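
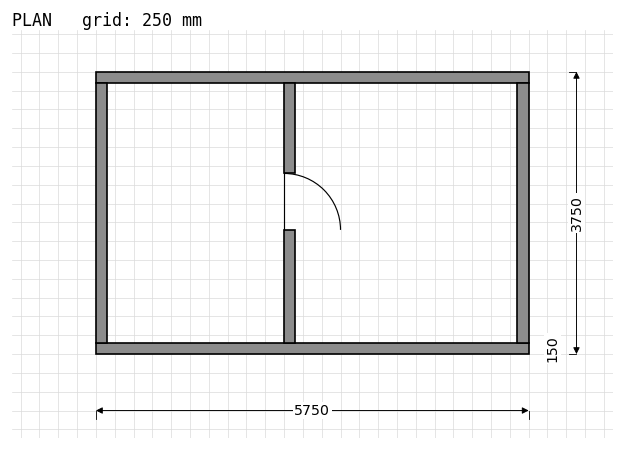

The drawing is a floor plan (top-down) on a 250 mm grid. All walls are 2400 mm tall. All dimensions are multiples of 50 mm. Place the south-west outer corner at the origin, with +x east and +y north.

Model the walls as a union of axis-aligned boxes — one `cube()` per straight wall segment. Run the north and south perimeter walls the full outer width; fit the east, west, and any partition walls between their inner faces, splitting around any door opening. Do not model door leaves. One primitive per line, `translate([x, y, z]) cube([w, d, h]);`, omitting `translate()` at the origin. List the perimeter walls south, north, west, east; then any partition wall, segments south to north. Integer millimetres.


cube([5750, 150, 2400]);
translate([0, 3600, 0]) cube([5750, 150, 2400]);
translate([0, 150, 0]) cube([150, 3450, 2400]);
translate([5600, 150, 0]) cube([150, 3450, 2400]);
translate([2500, 150, 0]) cube([150, 1500, 2400]);
translate([2500, 2400, 0]) cube([150, 1200, 2400]);


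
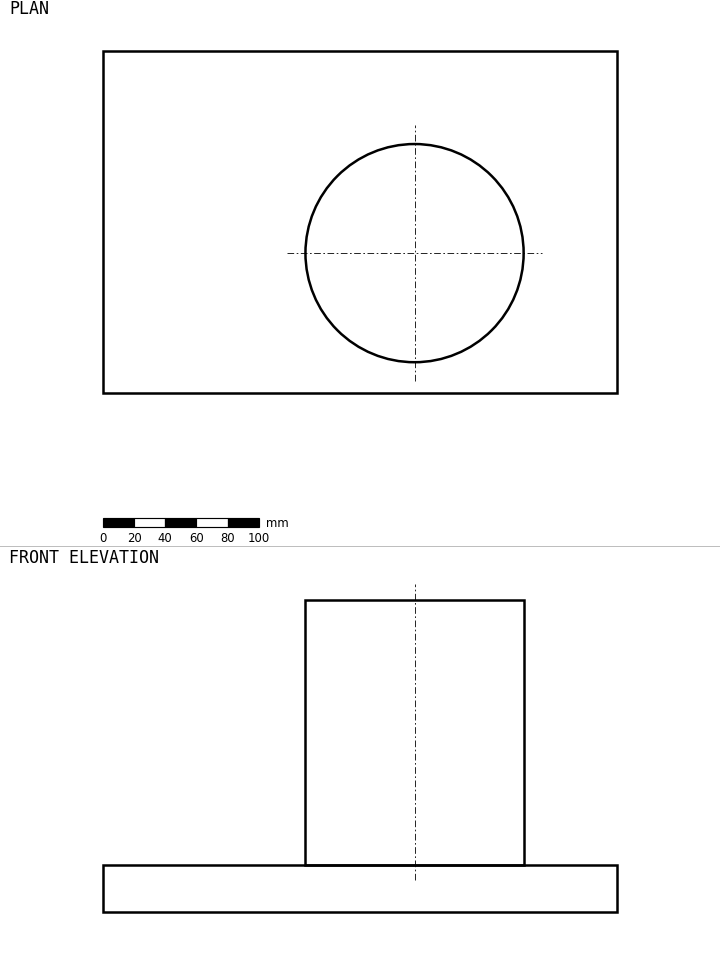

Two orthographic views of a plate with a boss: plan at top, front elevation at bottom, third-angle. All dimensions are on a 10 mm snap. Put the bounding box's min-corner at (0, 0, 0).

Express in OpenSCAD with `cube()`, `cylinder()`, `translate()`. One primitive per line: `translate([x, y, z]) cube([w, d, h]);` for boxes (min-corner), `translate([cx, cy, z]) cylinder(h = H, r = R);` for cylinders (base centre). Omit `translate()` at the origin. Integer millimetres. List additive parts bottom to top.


cube([330, 220, 30]);
translate([200, 90, 30]) cylinder(h = 170, r = 70);


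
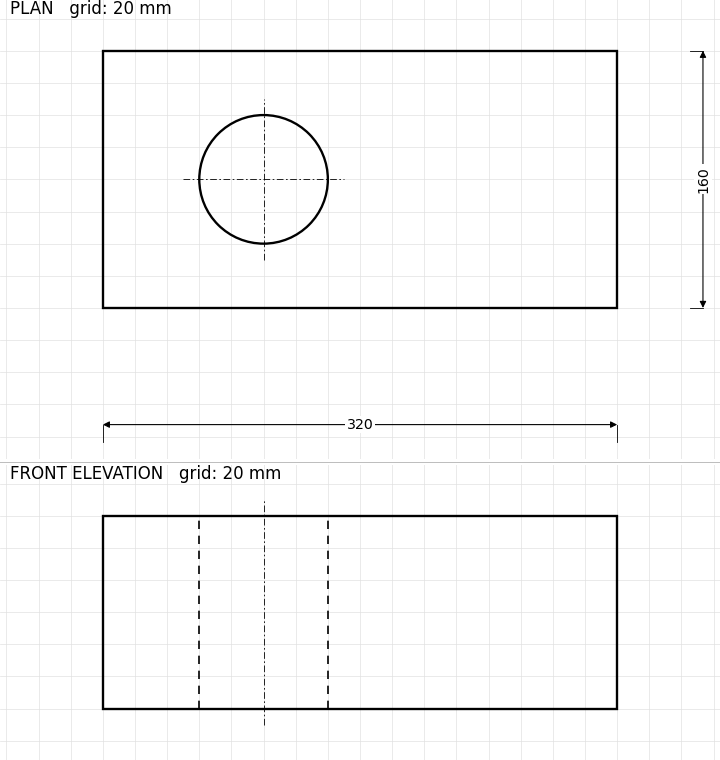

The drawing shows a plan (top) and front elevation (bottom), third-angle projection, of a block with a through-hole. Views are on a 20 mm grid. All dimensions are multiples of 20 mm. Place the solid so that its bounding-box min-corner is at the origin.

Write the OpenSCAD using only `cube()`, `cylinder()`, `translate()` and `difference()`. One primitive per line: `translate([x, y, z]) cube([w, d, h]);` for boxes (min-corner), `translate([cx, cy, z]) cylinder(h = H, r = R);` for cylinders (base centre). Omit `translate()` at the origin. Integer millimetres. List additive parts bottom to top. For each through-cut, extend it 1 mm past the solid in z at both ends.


difference() {
  cube([320, 160, 120]);
  translate([100, 80, -1]) cylinder(h = 122, r = 40);
}


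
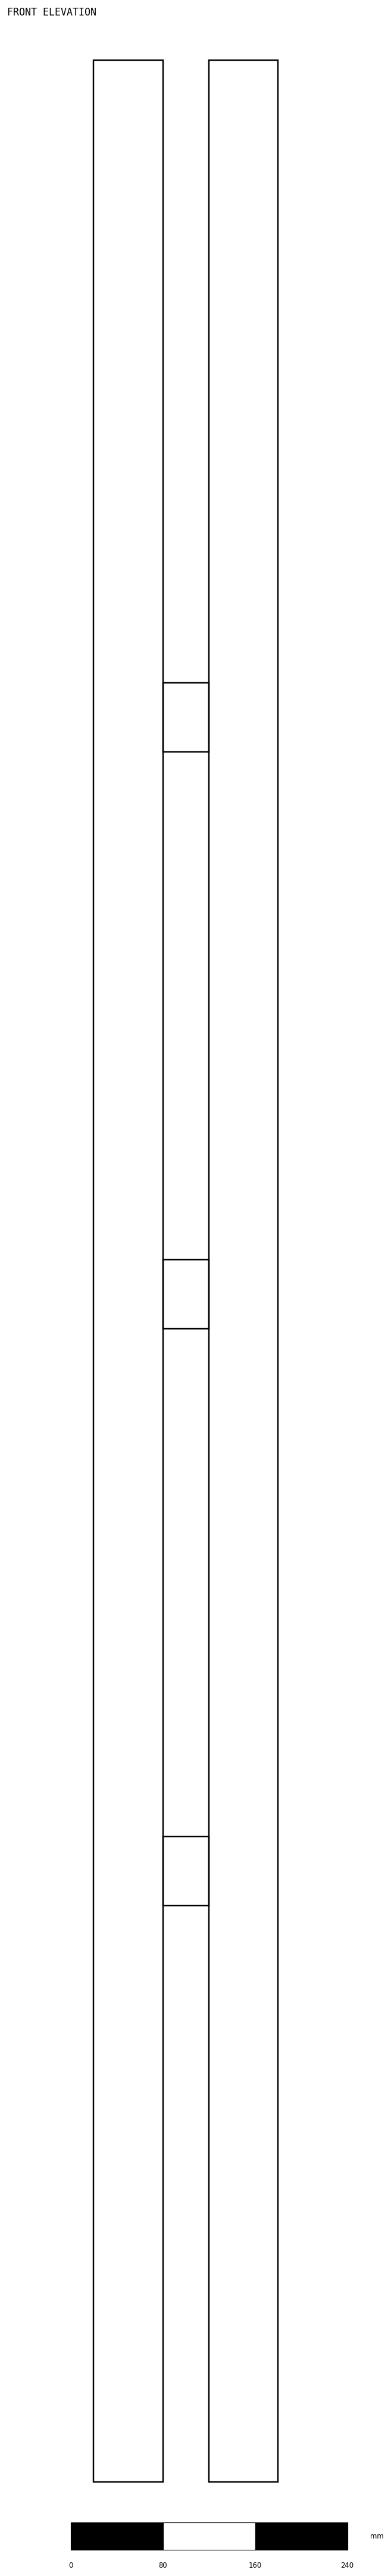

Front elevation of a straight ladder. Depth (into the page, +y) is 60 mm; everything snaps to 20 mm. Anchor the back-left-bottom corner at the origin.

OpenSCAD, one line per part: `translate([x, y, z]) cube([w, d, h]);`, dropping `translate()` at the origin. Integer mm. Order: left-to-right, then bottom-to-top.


cube([60, 60, 2100]);
translate([60, 0, 500]) cube([40, 60, 60]);
translate([60, 0, 1000]) cube([40, 60, 60]);
translate([60, 0, 1500]) cube([40, 60, 60]);
translate([100, 0, 0]) cube([60, 60, 2100]);


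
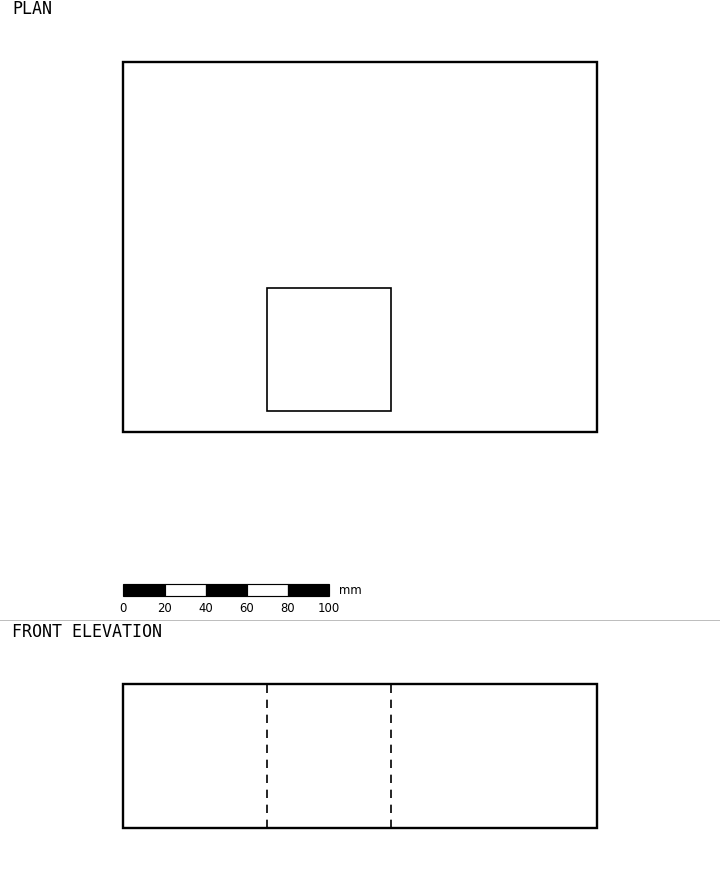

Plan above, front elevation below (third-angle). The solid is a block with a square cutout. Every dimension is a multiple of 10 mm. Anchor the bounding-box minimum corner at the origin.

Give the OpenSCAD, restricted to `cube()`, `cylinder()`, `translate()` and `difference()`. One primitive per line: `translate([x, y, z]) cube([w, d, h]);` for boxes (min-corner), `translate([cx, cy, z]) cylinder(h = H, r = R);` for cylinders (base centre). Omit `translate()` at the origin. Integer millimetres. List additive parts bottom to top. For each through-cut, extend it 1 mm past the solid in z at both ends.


difference() {
  cube([230, 180, 70]);
  translate([70, 10, -1]) cube([60, 60, 72]);
}


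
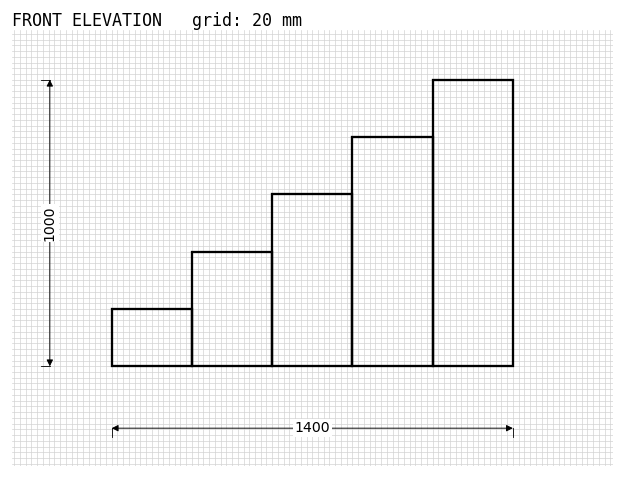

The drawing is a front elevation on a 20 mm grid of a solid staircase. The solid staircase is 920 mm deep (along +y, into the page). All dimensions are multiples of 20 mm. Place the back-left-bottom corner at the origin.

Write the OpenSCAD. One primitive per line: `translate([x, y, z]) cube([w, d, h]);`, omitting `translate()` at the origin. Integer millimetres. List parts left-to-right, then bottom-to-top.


cube([280, 920, 200]);
translate([280, 0, 0]) cube([280, 920, 400]);
translate([560, 0, 0]) cube([280, 920, 600]);
translate([840, 0, 0]) cube([280, 920, 800]);
translate([1120, 0, 0]) cube([280, 920, 1000]);


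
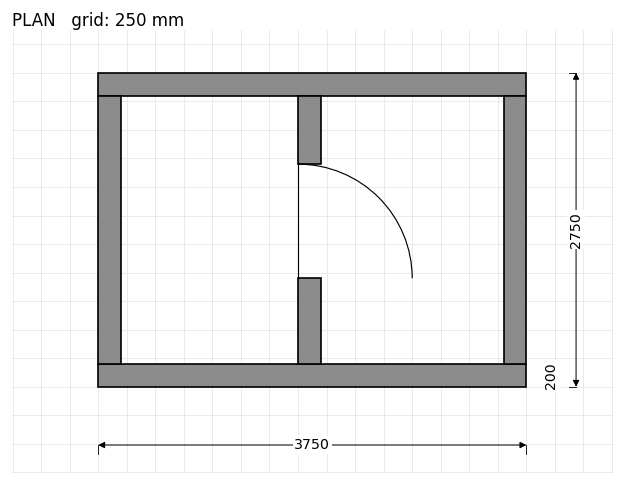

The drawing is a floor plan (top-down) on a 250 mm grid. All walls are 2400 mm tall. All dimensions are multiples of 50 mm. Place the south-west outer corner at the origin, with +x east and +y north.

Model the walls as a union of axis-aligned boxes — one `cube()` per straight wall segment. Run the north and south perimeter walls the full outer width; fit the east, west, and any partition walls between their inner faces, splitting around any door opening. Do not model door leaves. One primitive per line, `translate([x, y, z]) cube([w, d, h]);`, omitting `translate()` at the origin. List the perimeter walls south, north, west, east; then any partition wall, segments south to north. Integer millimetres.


cube([3750, 200, 2400]);
translate([0, 2550, 0]) cube([3750, 200, 2400]);
translate([0, 200, 0]) cube([200, 2350, 2400]);
translate([3550, 200, 0]) cube([200, 2350, 2400]);
translate([1750, 200, 0]) cube([200, 750, 2400]);
translate([1750, 1950, 0]) cube([200, 600, 2400]);


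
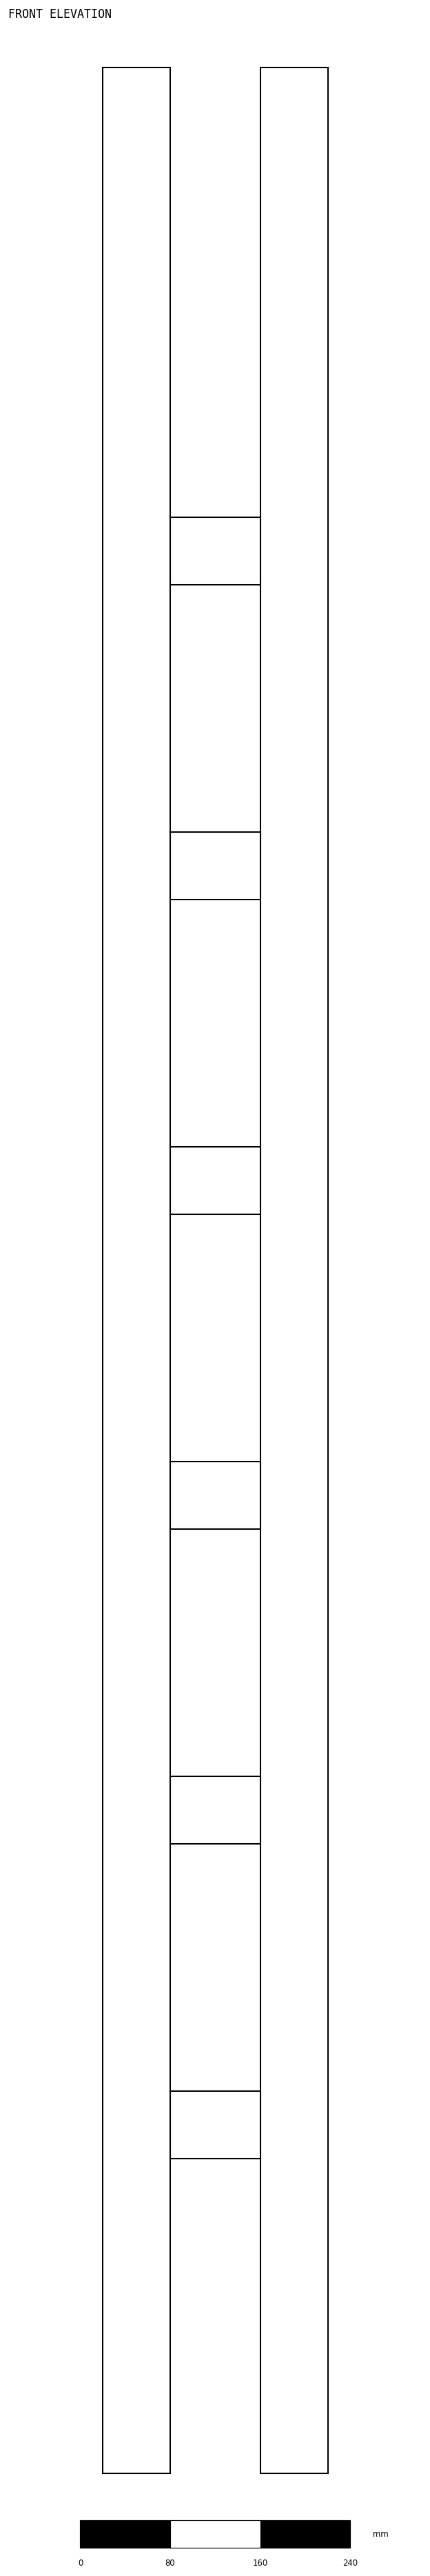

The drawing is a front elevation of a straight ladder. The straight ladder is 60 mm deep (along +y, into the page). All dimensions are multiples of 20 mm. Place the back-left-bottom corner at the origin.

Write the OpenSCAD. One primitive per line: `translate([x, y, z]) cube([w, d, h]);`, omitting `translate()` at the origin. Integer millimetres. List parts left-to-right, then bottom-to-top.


cube([60, 60, 2140]);
translate([60, 0, 280]) cube([80, 60, 60]);
translate([60, 0, 560]) cube([80, 60, 60]);
translate([60, 0, 840]) cube([80, 60, 60]);
translate([60, 0, 1120]) cube([80, 60, 60]);
translate([60, 0, 1400]) cube([80, 60, 60]);
translate([60, 0, 1680]) cube([80, 60, 60]);
translate([140, 0, 0]) cube([60, 60, 2140]);


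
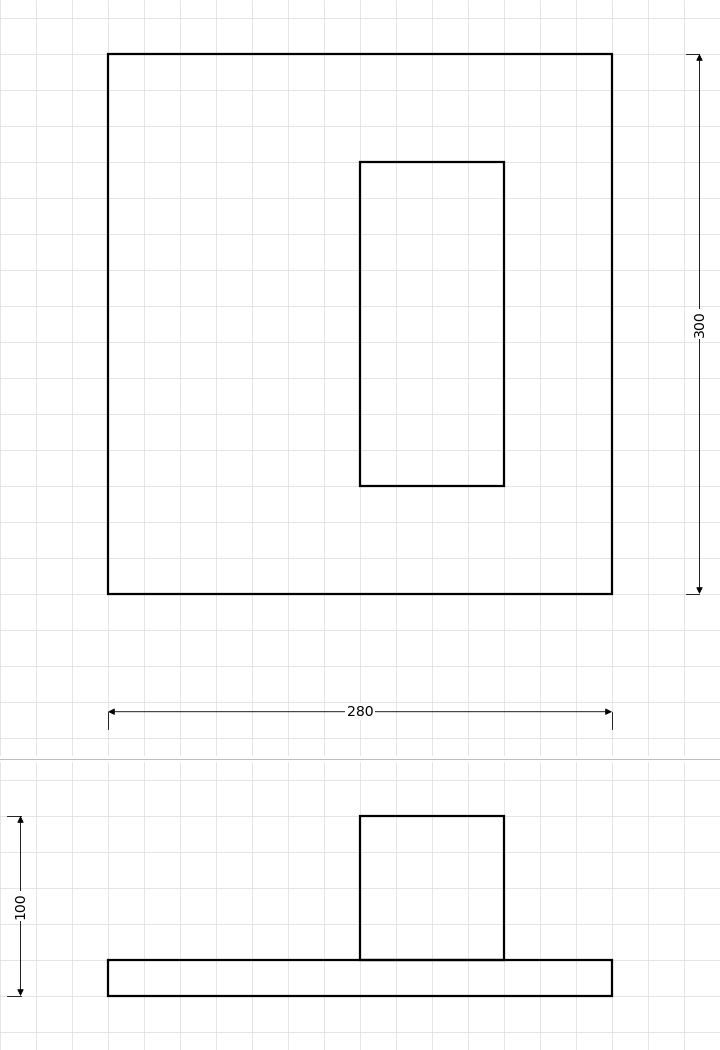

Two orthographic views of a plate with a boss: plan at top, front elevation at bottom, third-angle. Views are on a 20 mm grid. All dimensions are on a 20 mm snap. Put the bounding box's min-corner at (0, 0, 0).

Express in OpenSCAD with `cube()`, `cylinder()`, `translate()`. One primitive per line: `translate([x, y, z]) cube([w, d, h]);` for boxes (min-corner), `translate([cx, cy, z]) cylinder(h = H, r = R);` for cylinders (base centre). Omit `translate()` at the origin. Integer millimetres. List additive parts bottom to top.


cube([280, 300, 20]);
translate([140, 60, 20]) cube([80, 180, 80]);


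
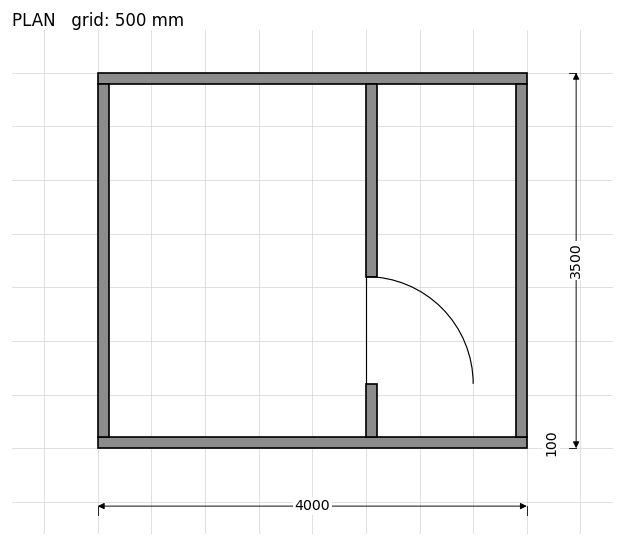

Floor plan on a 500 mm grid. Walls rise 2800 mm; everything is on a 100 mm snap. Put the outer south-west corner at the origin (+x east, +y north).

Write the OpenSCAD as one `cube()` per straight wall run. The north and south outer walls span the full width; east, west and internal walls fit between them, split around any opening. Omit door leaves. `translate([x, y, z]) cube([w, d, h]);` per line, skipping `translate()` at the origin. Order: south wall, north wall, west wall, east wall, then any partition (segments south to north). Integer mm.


cube([4000, 100, 2800]);
translate([0, 3400, 0]) cube([4000, 100, 2800]);
translate([0, 100, 0]) cube([100, 3300, 2800]);
translate([3900, 100, 0]) cube([100, 3300, 2800]);
translate([2500, 100, 0]) cube([100, 500, 2800]);
translate([2500, 1600, 0]) cube([100, 1800, 2800]);


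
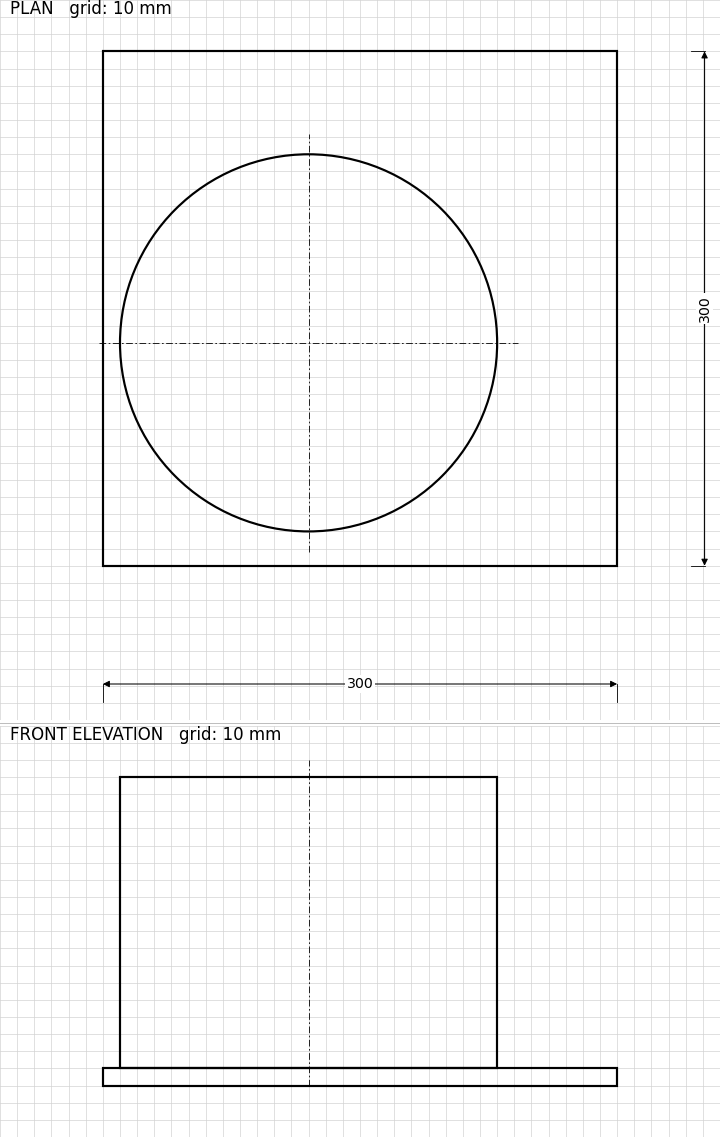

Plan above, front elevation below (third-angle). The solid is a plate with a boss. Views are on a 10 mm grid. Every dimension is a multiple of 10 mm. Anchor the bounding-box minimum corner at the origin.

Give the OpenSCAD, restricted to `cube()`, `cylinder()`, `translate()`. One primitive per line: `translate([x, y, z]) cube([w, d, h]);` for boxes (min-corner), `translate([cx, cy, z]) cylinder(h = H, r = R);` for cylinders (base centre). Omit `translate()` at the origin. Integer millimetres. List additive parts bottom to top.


cube([300, 300, 10]);
translate([120, 130, 10]) cylinder(h = 170, r = 110);


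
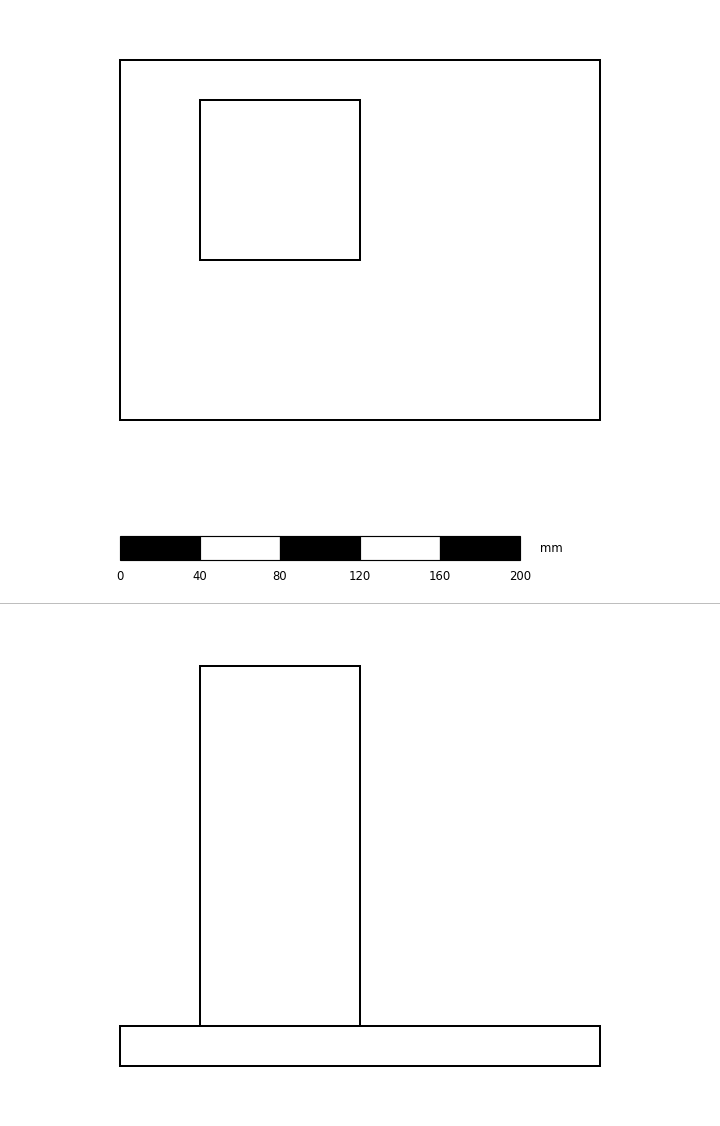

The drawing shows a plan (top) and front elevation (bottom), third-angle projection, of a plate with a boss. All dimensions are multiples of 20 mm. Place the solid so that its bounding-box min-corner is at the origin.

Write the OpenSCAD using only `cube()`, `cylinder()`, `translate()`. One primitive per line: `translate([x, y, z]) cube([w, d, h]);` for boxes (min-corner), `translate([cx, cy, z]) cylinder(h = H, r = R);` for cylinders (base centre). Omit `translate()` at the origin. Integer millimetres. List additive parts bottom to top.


cube([240, 180, 20]);
translate([40, 80, 20]) cube([80, 80, 180]);


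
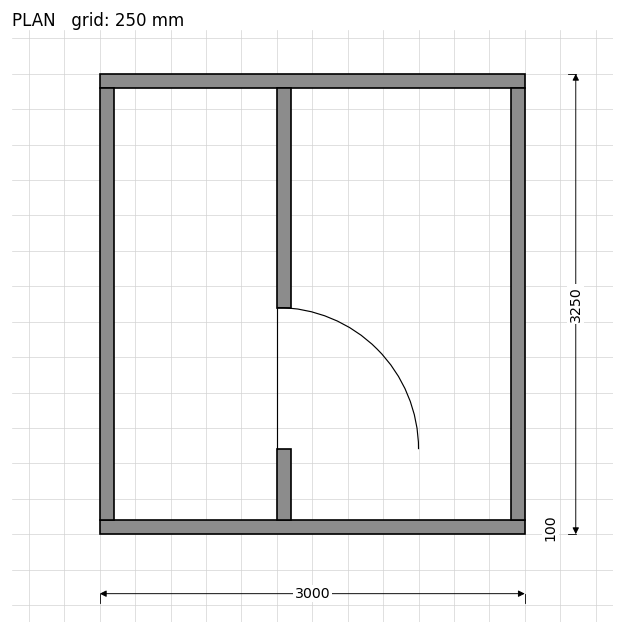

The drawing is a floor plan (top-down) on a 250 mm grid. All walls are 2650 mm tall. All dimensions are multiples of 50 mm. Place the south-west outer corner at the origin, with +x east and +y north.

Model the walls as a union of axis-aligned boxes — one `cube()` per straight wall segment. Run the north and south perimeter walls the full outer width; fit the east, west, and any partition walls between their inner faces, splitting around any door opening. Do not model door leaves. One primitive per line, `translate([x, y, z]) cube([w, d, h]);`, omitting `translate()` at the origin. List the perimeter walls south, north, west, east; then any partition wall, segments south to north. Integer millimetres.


cube([3000, 100, 2650]);
translate([0, 3150, 0]) cube([3000, 100, 2650]);
translate([0, 100, 0]) cube([100, 3050, 2650]);
translate([2900, 100, 0]) cube([100, 3050, 2650]);
translate([1250, 100, 0]) cube([100, 500, 2650]);
translate([1250, 1600, 0]) cube([100, 1550, 2650]);


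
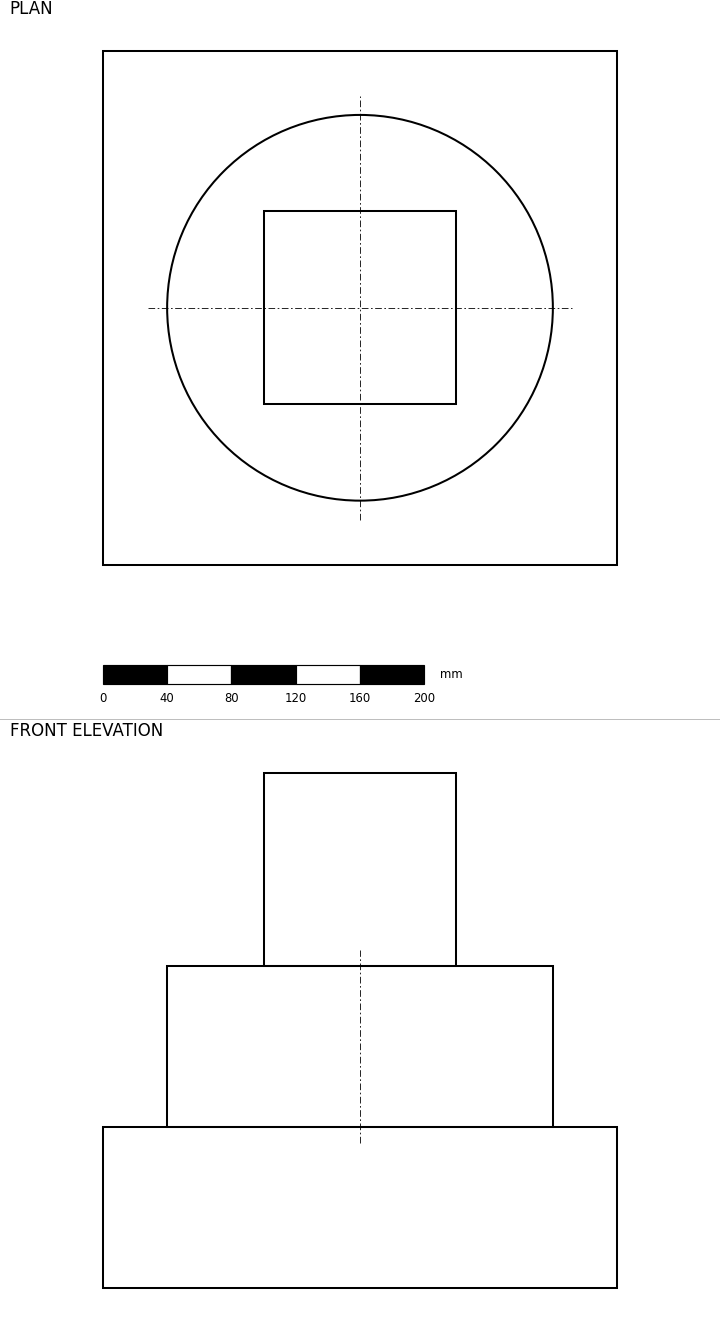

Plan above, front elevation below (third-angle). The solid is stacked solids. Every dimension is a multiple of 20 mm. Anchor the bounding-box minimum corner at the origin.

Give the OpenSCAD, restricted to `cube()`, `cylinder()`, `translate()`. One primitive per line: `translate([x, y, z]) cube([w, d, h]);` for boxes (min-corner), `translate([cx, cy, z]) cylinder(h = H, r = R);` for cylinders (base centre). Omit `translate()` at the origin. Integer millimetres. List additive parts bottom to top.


cube([320, 320, 100]);
translate([160, 160, 100]) cylinder(h = 100, r = 120);
translate([100, 100, 200]) cube([120, 120, 120]);


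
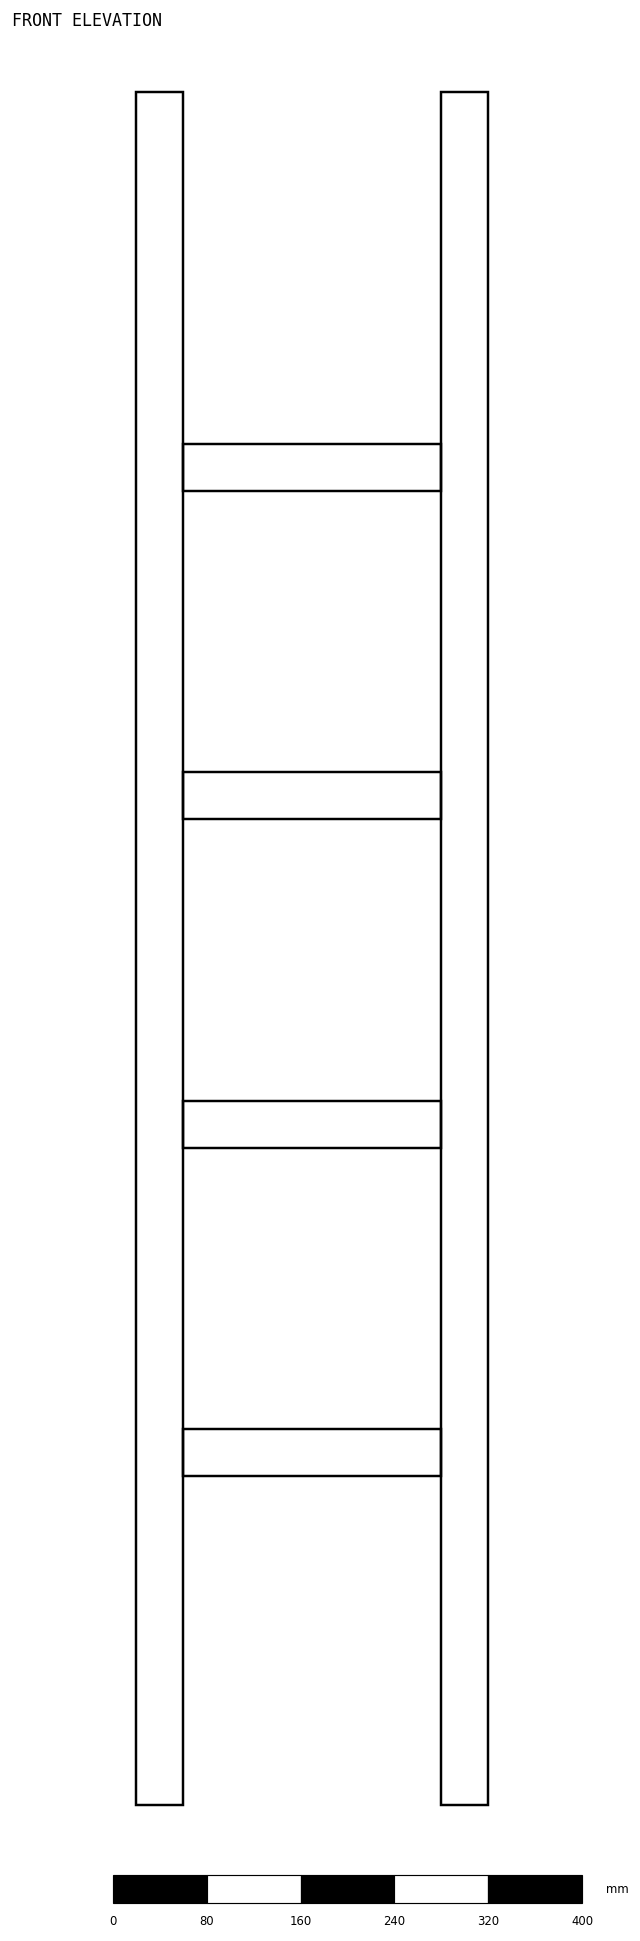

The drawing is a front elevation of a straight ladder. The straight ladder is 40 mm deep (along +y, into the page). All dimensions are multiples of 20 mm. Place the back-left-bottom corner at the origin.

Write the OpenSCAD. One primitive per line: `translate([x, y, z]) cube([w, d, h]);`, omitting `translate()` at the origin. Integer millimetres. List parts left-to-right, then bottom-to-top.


cube([40, 40, 1460]);
translate([40, 0, 280]) cube([220, 40, 40]);
translate([40, 0, 560]) cube([220, 40, 40]);
translate([40, 0, 840]) cube([220, 40, 40]);
translate([40, 0, 1120]) cube([220, 40, 40]);
translate([260, 0, 0]) cube([40, 40, 1460]);


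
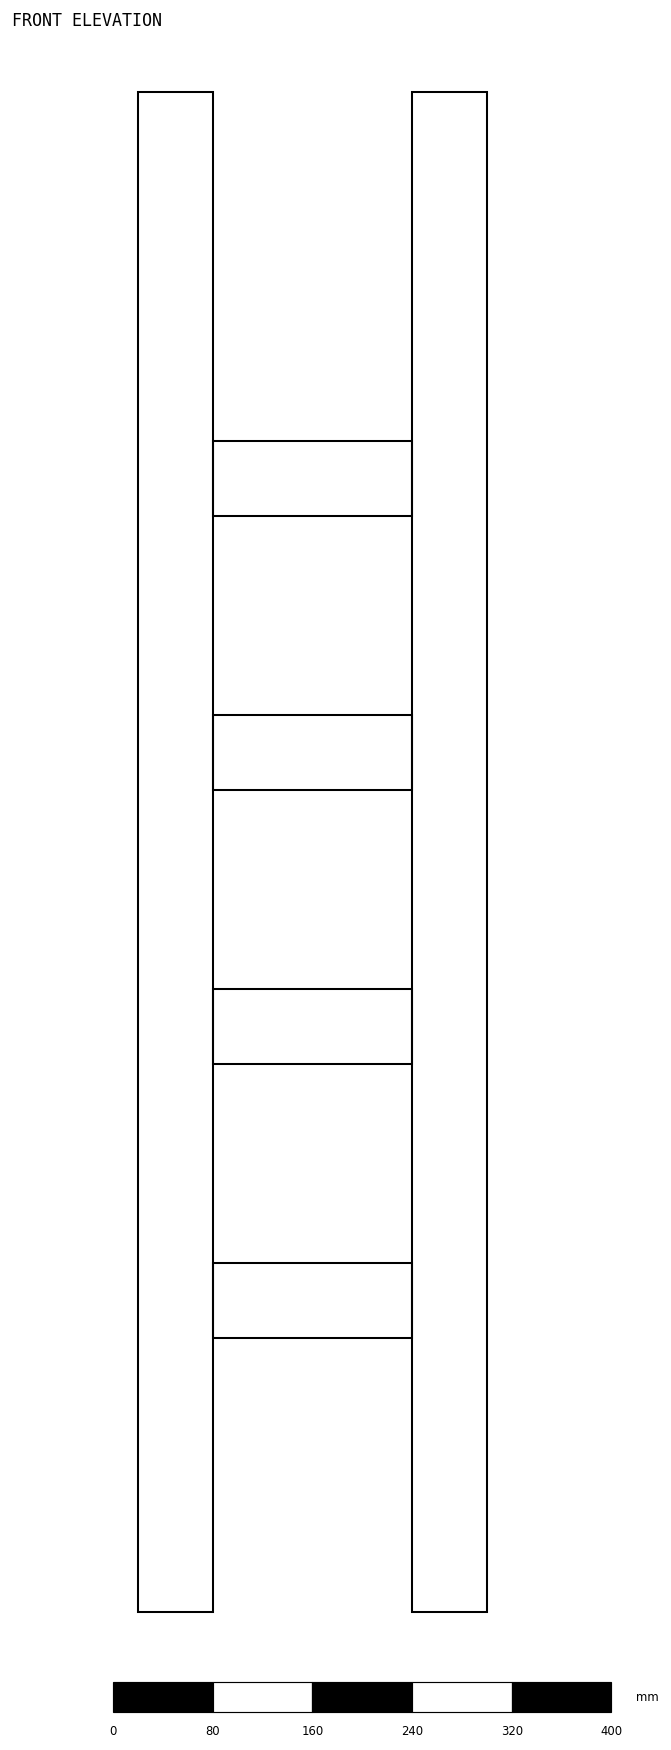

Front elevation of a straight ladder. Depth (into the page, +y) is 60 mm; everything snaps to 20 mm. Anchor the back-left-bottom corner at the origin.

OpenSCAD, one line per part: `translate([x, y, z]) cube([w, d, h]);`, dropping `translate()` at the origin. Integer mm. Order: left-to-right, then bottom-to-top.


cube([60, 60, 1220]);
translate([60, 0, 220]) cube([160, 60, 60]);
translate([60, 0, 440]) cube([160, 60, 60]);
translate([60, 0, 660]) cube([160, 60, 60]);
translate([60, 0, 880]) cube([160, 60, 60]);
translate([220, 0, 0]) cube([60, 60, 1220]);


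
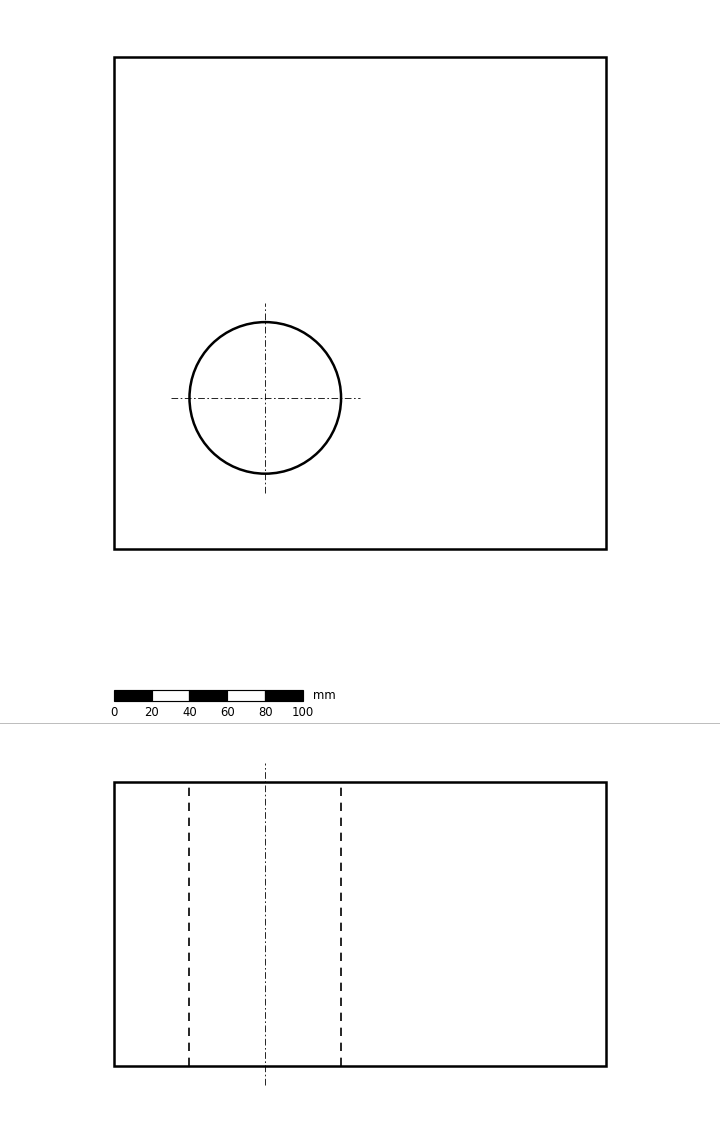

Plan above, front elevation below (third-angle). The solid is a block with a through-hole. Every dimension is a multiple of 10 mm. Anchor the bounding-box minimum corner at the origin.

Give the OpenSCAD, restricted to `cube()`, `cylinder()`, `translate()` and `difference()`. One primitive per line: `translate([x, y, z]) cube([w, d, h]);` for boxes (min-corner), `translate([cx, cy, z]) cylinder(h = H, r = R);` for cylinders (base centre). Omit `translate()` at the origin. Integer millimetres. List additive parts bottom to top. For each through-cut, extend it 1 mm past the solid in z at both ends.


difference() {
  cube([260, 260, 150]);
  translate([80, 80, -1]) cylinder(h = 152, r = 40);
}


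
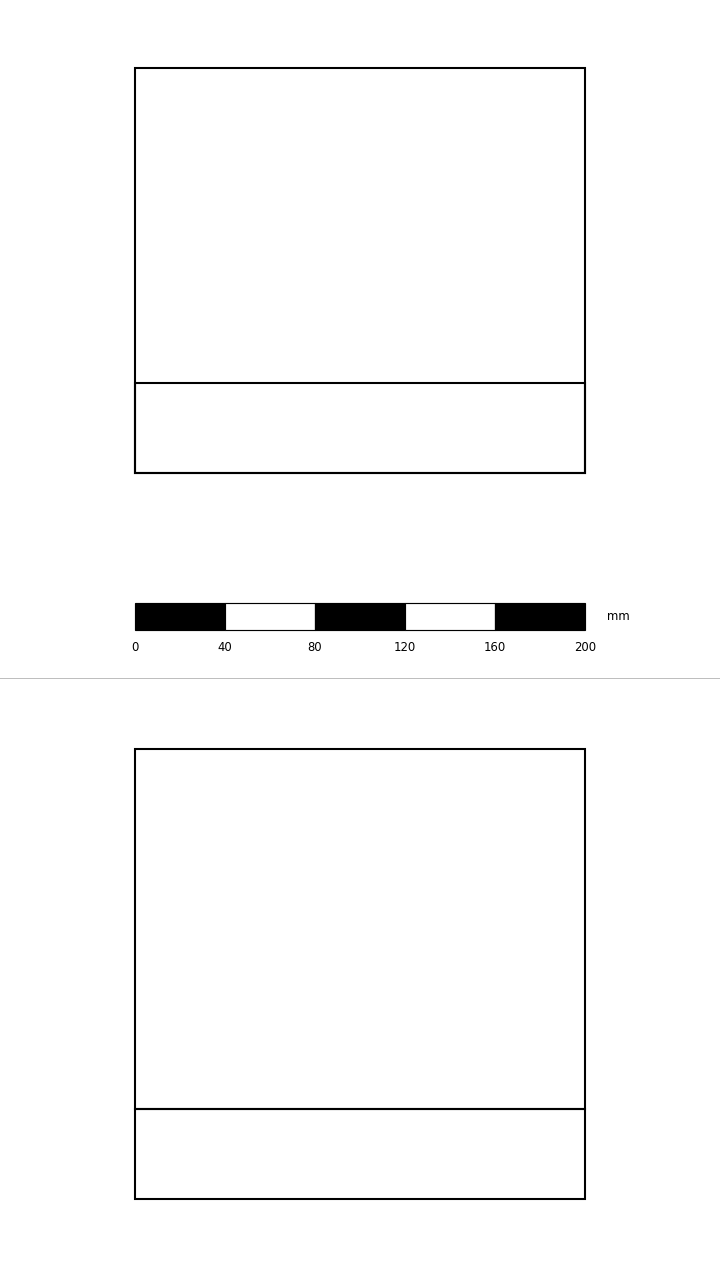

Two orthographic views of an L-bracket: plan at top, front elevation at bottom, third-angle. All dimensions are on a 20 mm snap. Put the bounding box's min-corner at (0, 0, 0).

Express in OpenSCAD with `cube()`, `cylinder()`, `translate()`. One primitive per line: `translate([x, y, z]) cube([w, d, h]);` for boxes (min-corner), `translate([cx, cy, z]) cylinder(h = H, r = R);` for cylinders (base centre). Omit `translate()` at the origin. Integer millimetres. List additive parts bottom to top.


cube([200, 180, 40]);
translate([0, 0, 40]) cube([200, 40, 160]);


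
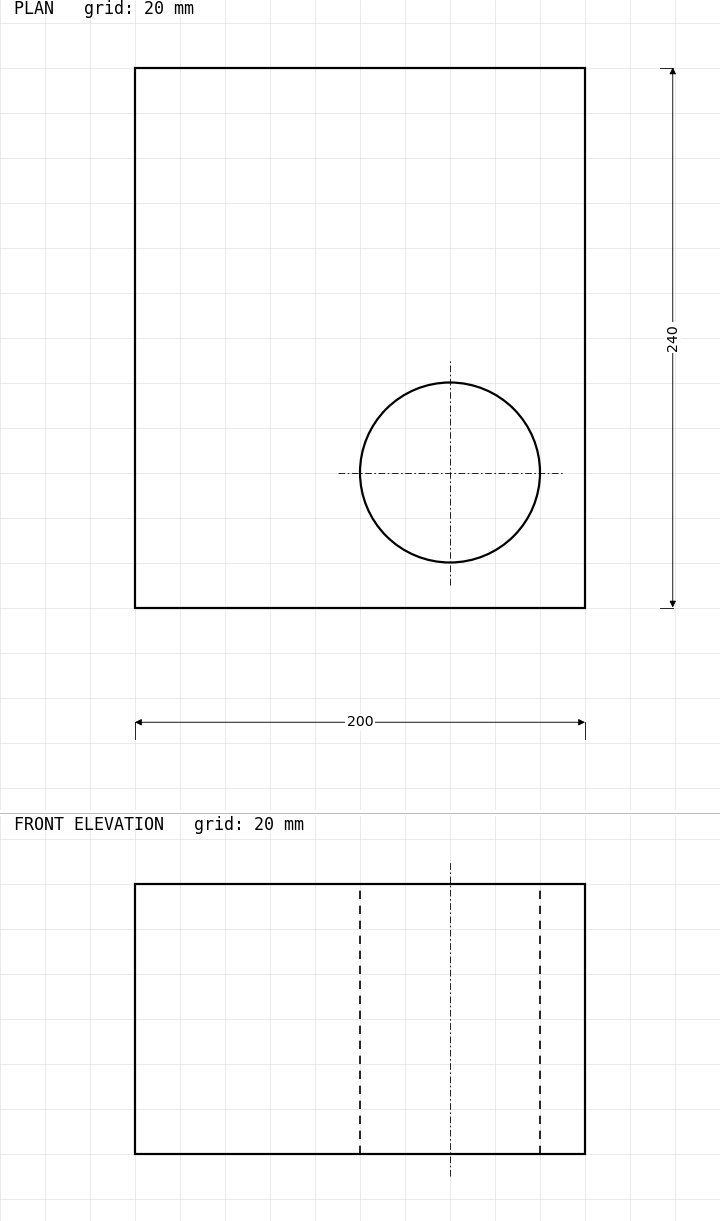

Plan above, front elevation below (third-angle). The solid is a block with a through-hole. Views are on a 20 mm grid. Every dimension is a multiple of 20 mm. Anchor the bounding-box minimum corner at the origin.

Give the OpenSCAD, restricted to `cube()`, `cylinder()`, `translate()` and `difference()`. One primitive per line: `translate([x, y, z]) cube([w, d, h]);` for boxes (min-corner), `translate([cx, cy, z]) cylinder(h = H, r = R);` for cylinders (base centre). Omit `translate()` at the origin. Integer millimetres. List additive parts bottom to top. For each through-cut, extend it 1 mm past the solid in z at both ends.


difference() {
  cube([200, 240, 120]);
  translate([140, 60, -1]) cylinder(h = 122, r = 40);
}


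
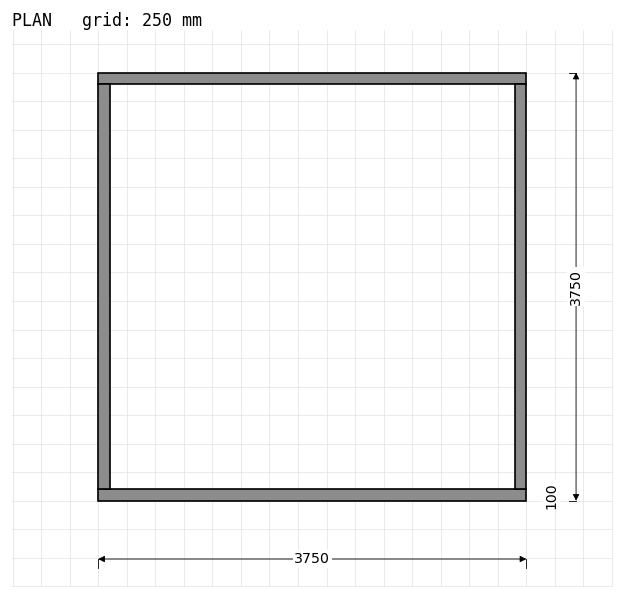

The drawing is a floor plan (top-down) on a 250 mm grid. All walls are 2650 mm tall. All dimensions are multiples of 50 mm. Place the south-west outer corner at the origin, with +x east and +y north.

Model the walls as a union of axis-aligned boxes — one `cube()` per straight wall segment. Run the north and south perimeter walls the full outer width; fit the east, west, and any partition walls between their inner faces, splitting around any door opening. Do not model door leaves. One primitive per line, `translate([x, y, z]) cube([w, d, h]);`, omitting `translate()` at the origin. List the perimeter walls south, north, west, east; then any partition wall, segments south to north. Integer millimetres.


cube([3750, 100, 2650]);
translate([0, 3650, 0]) cube([3750, 100, 2650]);
translate([0, 100, 0]) cube([100, 3550, 2650]);
translate([3650, 100, 0]) cube([100, 3550, 2650]);


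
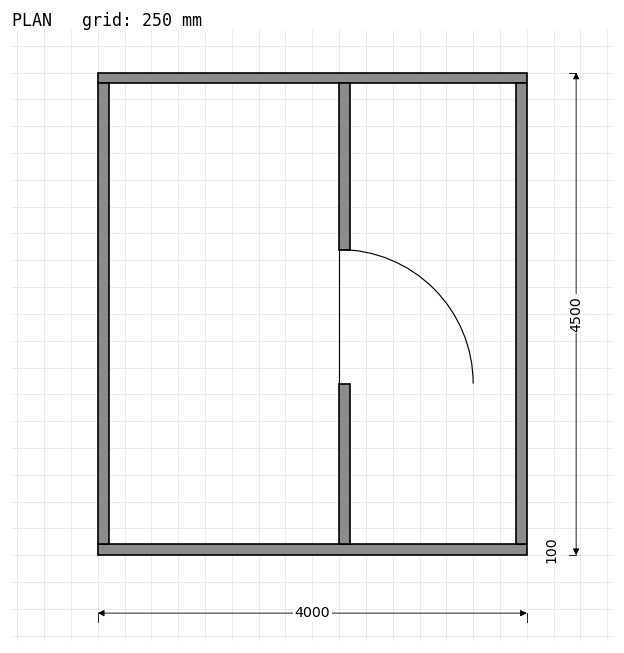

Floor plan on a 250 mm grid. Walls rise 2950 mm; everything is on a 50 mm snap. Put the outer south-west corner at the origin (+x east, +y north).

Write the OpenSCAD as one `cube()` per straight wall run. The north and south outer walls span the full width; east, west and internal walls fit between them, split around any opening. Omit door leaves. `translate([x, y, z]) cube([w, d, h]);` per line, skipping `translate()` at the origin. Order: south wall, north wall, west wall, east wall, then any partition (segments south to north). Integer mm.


cube([4000, 100, 2950]);
translate([0, 4400, 0]) cube([4000, 100, 2950]);
translate([0, 100, 0]) cube([100, 4300, 2950]);
translate([3900, 100, 0]) cube([100, 4300, 2950]);
translate([2250, 100, 0]) cube([100, 1500, 2950]);
translate([2250, 2850, 0]) cube([100, 1550, 2950]);


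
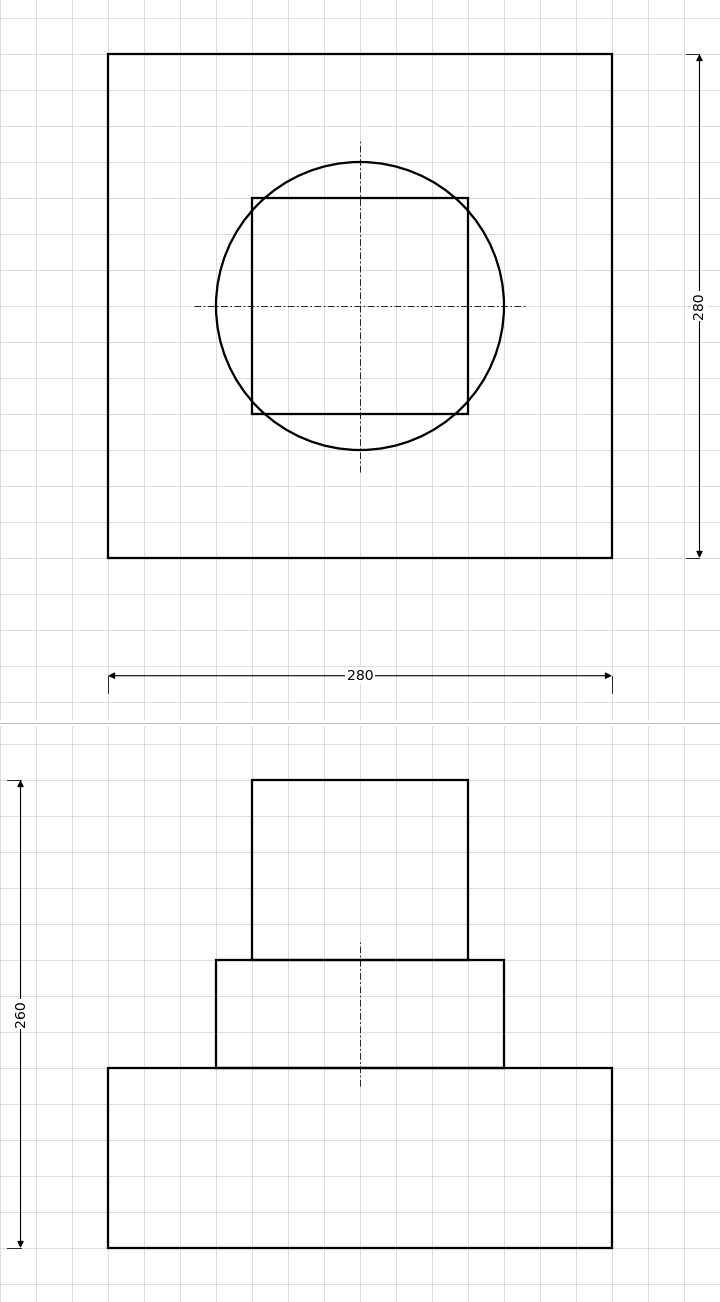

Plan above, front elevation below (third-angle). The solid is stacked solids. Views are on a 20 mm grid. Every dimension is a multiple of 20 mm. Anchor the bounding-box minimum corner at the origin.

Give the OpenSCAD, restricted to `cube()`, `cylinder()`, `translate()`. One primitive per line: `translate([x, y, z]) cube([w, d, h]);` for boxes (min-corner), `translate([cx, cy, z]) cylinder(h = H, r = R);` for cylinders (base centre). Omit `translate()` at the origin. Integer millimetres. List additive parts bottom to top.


cube([280, 280, 100]);
translate([140, 140, 100]) cylinder(h = 60, r = 80);
translate([80, 80, 160]) cube([120, 120, 100]);


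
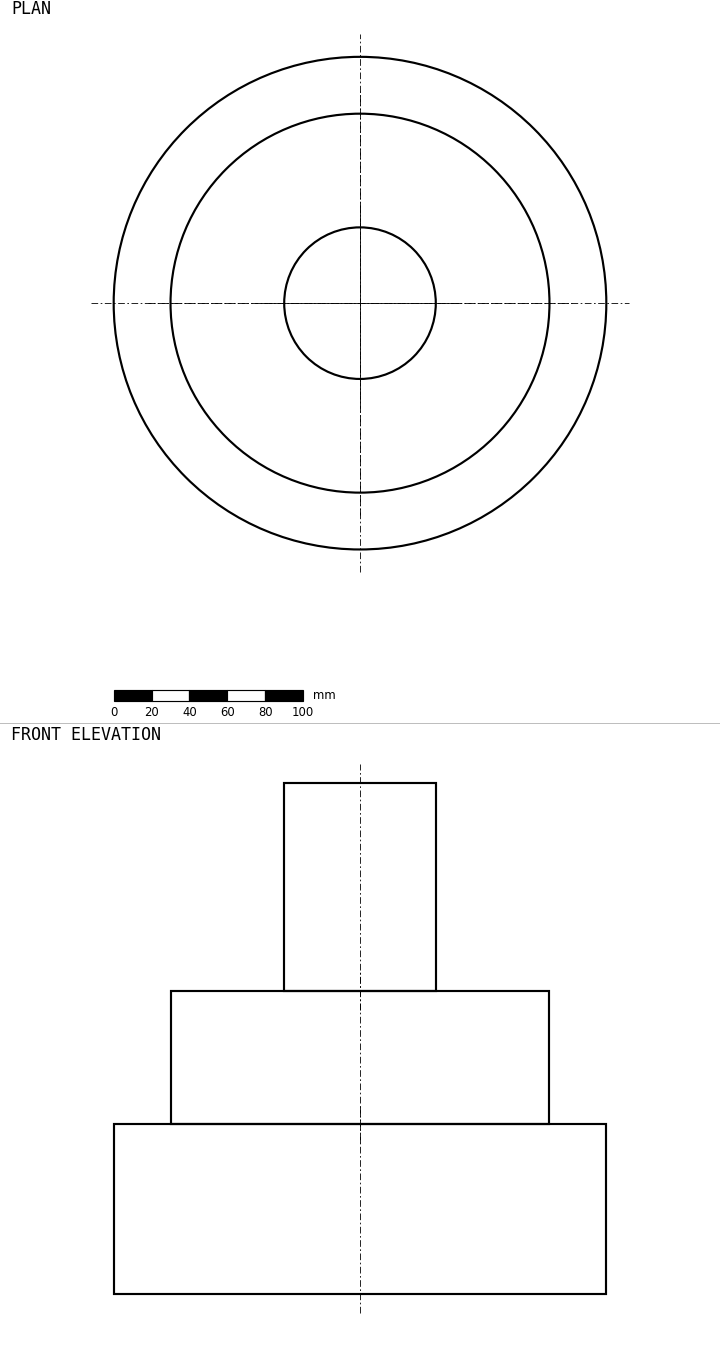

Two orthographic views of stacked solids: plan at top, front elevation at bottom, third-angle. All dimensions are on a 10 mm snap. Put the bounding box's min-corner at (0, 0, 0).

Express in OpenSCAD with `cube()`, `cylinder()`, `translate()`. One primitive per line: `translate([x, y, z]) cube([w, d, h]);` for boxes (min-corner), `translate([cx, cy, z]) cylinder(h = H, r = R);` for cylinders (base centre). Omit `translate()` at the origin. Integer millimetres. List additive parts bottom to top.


translate([130, 130, 0]) cylinder(h = 90, r = 130);
translate([130, 130, 90]) cylinder(h = 70, r = 100);
translate([130, 130, 160]) cylinder(h = 110, r = 40);


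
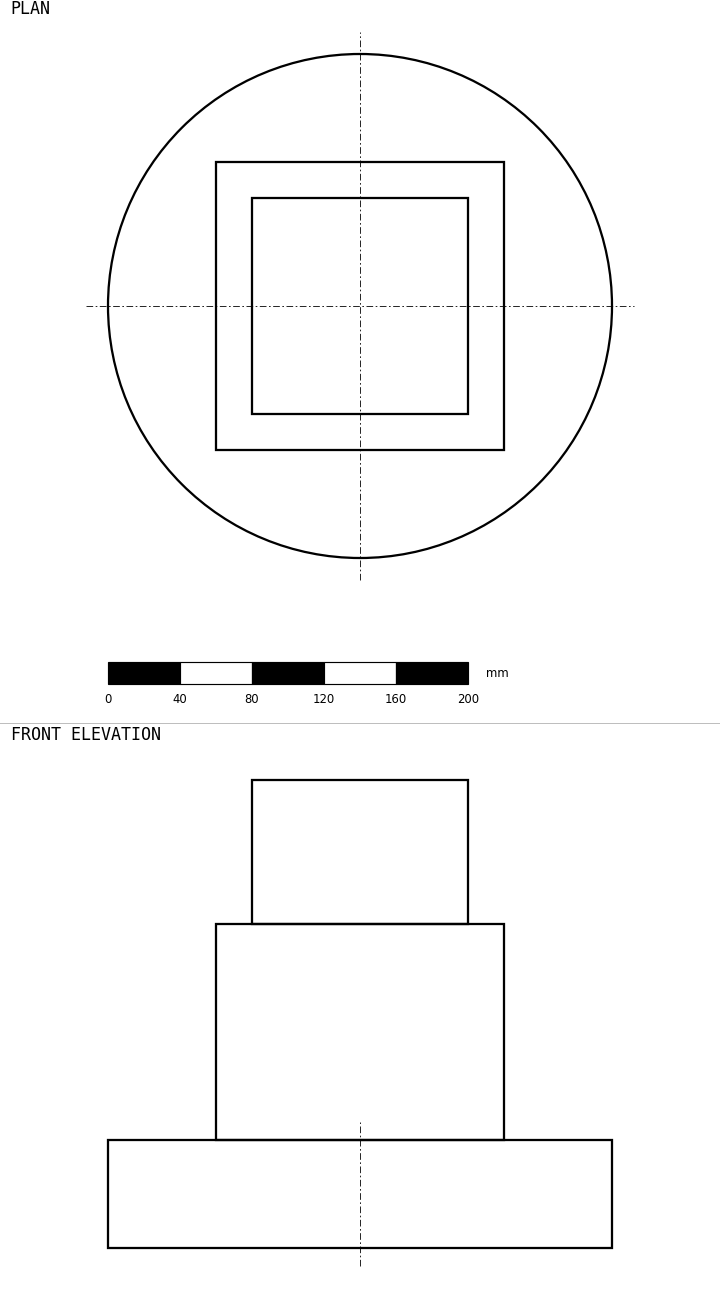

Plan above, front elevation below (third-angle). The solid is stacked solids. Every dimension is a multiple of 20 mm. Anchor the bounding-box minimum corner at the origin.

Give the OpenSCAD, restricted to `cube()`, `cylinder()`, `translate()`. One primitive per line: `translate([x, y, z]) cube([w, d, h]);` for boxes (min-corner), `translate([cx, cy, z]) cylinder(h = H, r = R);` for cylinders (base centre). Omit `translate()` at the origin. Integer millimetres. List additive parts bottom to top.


translate([140, 140, 0]) cylinder(h = 60, r = 140);
translate([60, 60, 60]) cube([160, 160, 120]);
translate([80, 80, 180]) cube([120, 120, 80]);


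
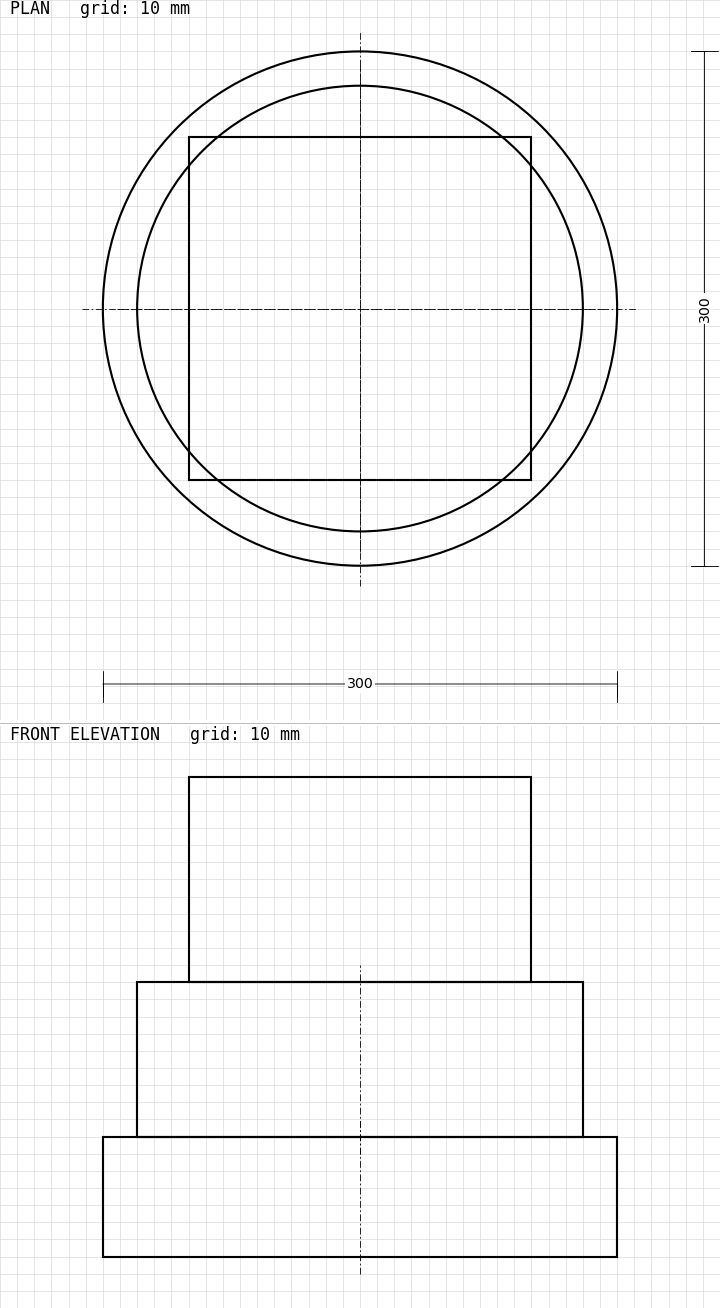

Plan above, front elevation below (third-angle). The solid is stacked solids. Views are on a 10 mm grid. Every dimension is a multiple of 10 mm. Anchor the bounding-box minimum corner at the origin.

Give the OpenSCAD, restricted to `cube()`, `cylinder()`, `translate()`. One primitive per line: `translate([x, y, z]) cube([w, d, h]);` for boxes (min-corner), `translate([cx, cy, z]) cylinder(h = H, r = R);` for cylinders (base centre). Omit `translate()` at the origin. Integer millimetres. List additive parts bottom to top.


translate([150, 150, 0]) cylinder(h = 70, r = 150);
translate([150, 150, 70]) cylinder(h = 90, r = 130);
translate([50, 50, 160]) cube([200, 200, 120]);


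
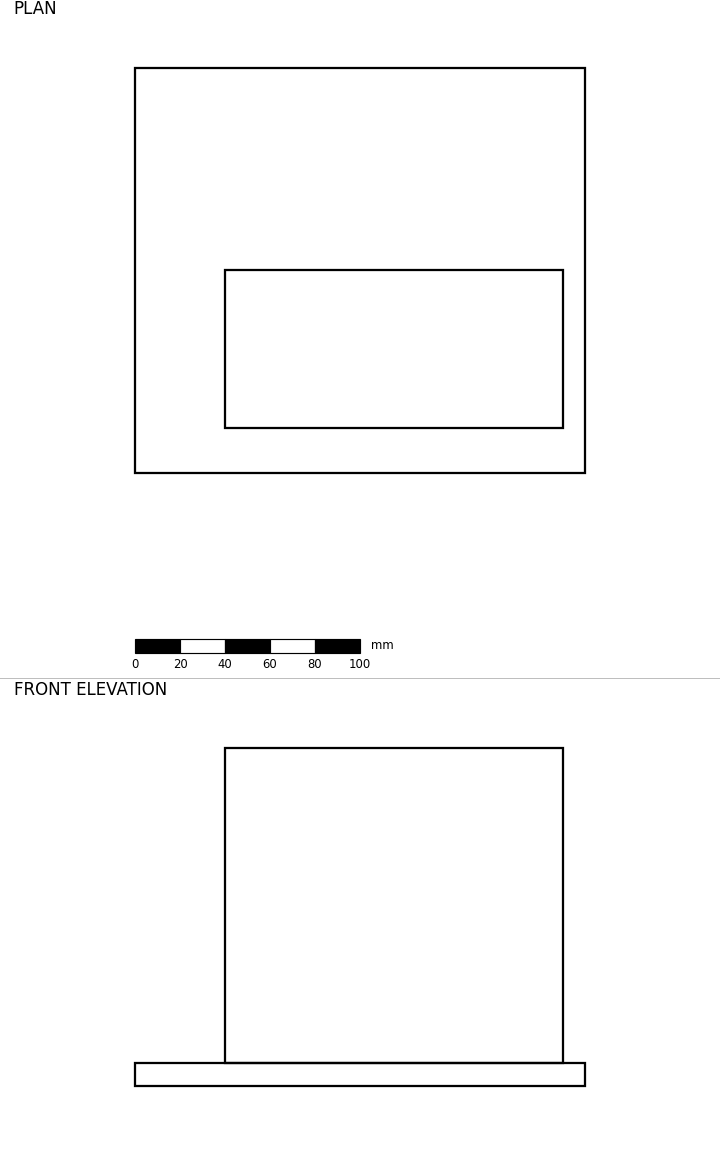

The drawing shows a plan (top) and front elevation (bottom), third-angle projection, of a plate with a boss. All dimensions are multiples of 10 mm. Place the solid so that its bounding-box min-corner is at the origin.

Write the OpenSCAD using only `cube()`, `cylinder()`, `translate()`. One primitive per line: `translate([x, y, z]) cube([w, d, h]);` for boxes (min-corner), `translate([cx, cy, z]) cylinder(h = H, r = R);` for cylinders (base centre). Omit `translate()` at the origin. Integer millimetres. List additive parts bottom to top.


cube([200, 180, 10]);
translate([40, 20, 10]) cube([150, 70, 140]);


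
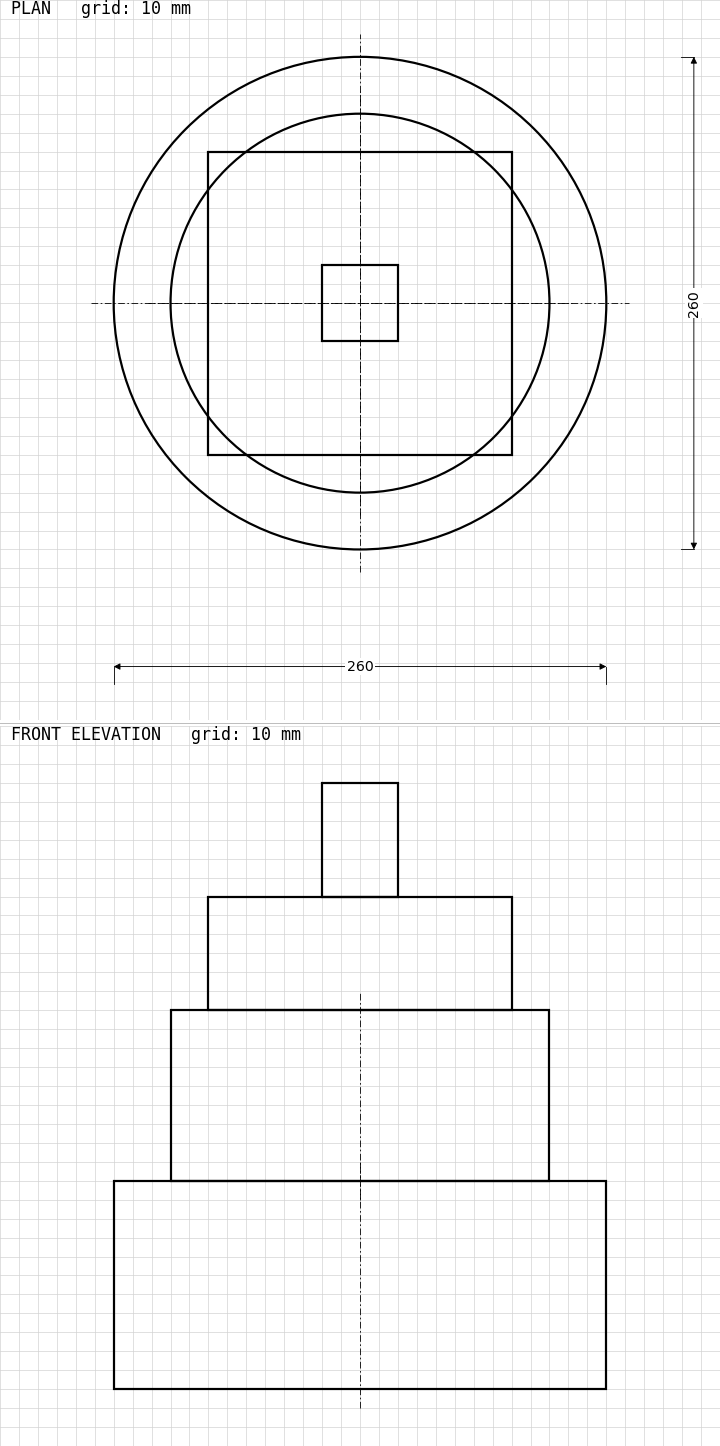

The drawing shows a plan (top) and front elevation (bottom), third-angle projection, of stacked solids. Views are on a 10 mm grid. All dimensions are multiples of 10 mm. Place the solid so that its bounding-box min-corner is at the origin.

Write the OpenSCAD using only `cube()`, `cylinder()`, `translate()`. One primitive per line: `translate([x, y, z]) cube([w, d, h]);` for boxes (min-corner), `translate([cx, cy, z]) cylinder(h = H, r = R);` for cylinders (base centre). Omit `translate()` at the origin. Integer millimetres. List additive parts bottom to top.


translate([130, 130, 0]) cylinder(h = 110, r = 130);
translate([130, 130, 110]) cylinder(h = 90, r = 100);
translate([50, 50, 200]) cube([160, 160, 60]);
translate([110, 110, 260]) cube([40, 40, 60]);


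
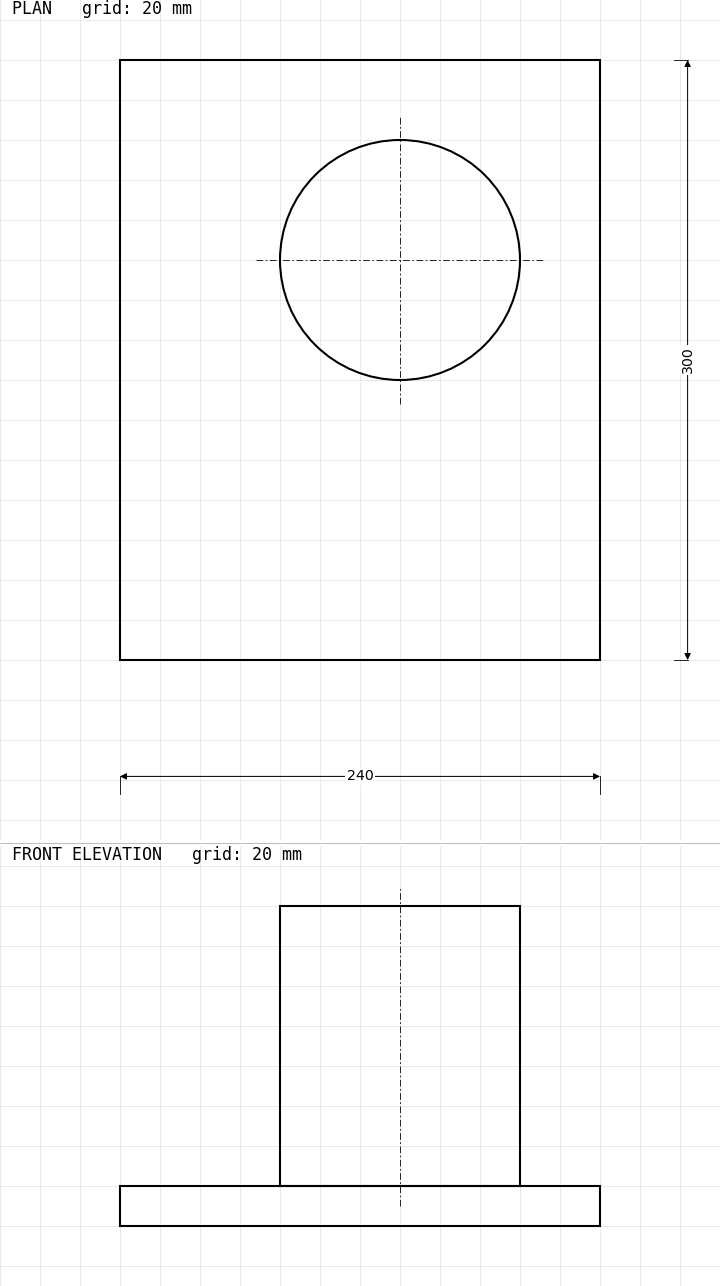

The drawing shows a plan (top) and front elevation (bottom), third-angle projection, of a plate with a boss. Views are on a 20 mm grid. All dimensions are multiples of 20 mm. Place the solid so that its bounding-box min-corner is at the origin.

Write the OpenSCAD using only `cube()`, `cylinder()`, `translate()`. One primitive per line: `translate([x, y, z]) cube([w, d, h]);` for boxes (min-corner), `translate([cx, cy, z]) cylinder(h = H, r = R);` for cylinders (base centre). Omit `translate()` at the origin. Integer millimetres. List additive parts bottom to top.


cube([240, 300, 20]);
translate([140, 200, 20]) cylinder(h = 140, r = 60);


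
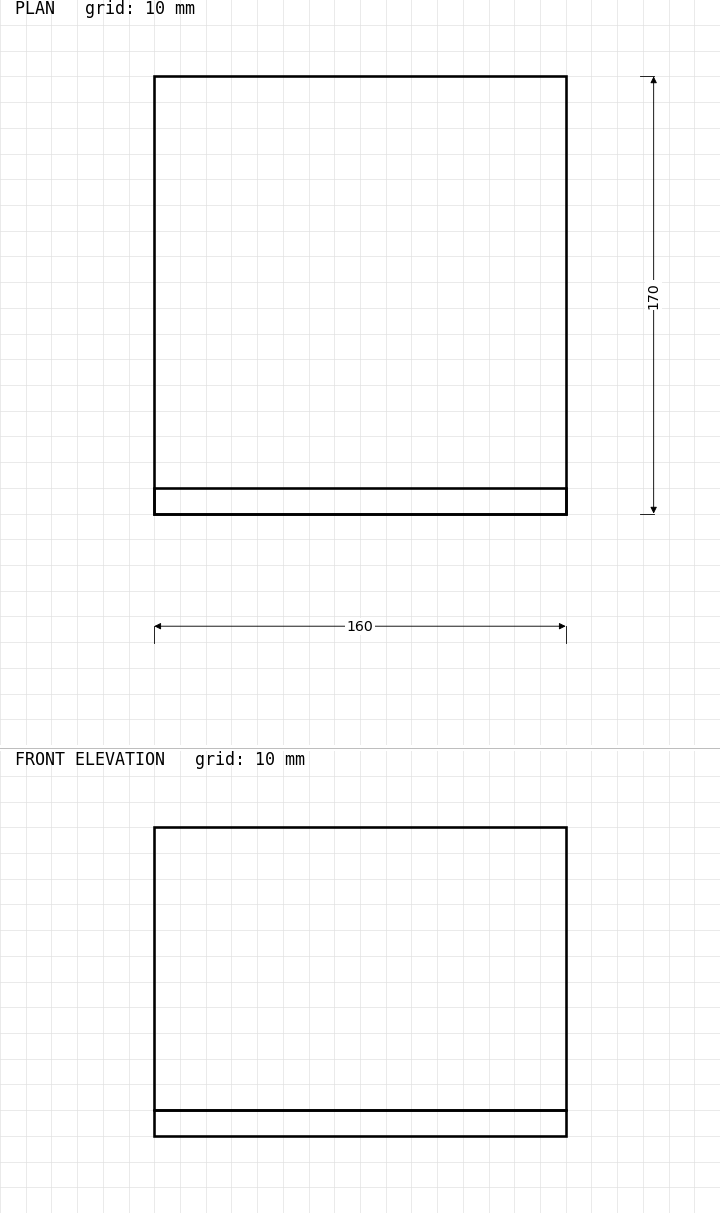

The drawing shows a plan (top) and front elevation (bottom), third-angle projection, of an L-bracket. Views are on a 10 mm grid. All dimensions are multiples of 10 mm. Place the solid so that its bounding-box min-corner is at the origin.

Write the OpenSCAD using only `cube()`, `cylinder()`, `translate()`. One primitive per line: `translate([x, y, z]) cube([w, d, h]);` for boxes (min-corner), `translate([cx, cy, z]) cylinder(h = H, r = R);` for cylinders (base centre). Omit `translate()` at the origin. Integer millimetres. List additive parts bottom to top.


cube([160, 170, 10]);
translate([0, 0, 10]) cube([160, 10, 110]);


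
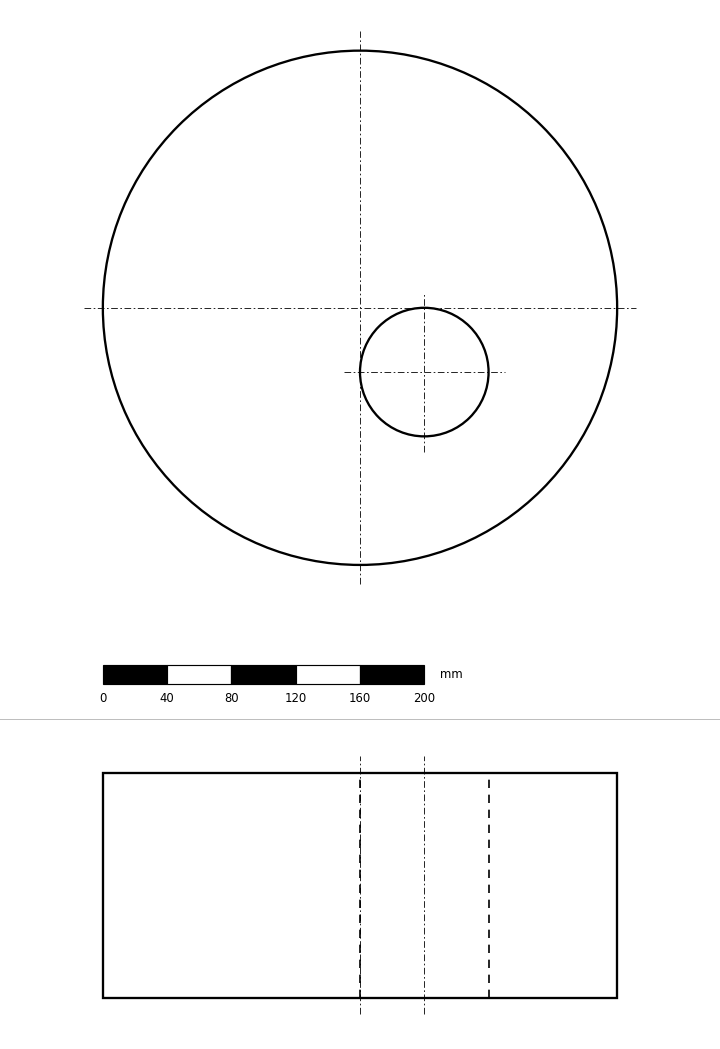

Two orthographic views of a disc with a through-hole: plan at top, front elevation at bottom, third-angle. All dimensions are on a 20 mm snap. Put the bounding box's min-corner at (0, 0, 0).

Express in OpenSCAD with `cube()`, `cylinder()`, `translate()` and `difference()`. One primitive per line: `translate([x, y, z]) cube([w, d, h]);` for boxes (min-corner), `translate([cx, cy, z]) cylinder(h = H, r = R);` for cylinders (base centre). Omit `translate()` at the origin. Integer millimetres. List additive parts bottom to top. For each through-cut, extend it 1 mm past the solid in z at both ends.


difference() {
  translate([160, 160, 0]) cylinder(h = 140, r = 160);
  translate([200, 120, -1]) cylinder(h = 142, r = 40);
}


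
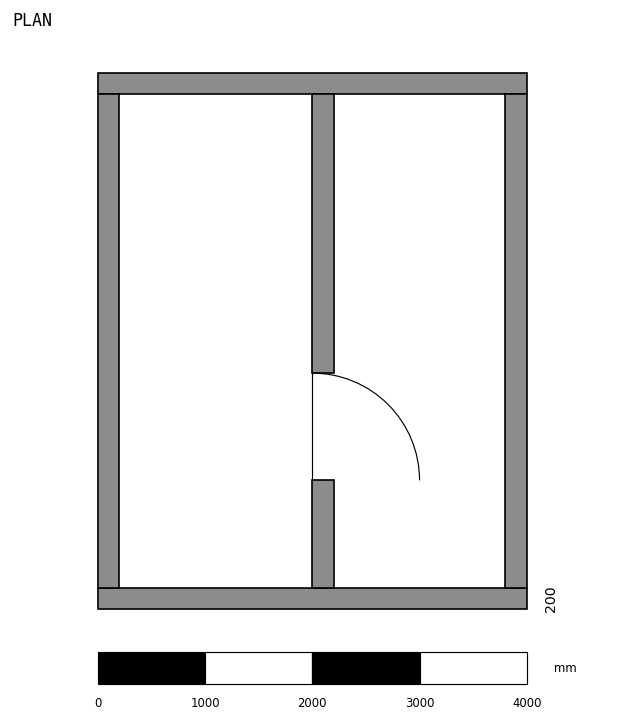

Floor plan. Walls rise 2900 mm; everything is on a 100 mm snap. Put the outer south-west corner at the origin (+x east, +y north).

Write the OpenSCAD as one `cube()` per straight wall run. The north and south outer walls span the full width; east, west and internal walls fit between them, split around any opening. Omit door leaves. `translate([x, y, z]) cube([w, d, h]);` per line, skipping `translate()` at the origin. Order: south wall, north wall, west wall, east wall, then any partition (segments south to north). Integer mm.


cube([4000, 200, 2900]);
translate([0, 4800, 0]) cube([4000, 200, 2900]);
translate([0, 200, 0]) cube([200, 4600, 2900]);
translate([3800, 200, 0]) cube([200, 4600, 2900]);
translate([2000, 200, 0]) cube([200, 1000, 2900]);
translate([2000, 2200, 0]) cube([200, 2600, 2900]);
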